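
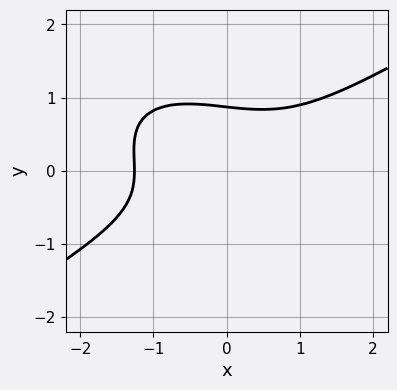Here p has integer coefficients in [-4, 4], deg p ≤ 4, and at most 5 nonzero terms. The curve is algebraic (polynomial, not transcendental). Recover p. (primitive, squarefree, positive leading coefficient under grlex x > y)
(a) Degree: a generic line meets the curve in up to 3 points, so deg p = 3.
(b) Matching integer coefficients to the picture gives p.

x^3 - x*y^2 - 3*y^3 + 2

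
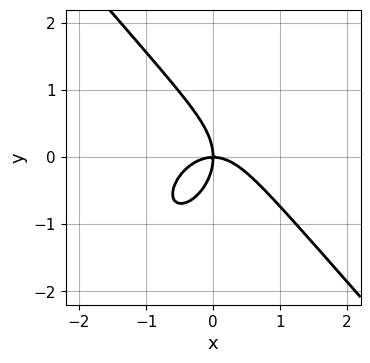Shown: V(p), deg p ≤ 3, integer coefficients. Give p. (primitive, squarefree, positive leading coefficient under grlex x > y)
First, the degree is 3 — no degree-2 curve has this shape.
Next, from the visible intercepts: it crosses the x-axis at the gridline x = 0; one y-axis crossing is at y = 0.
Finally, solving for integer coefficients yields p as stated.

3*x^3 + 2*y^3 + 3*x*y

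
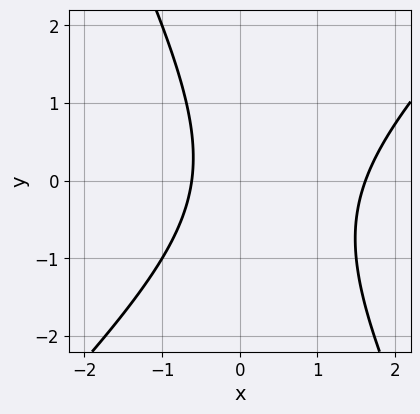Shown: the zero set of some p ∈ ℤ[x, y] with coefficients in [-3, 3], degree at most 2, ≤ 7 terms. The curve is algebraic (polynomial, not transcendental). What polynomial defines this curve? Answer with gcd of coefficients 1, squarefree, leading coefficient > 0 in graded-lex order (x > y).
2*x^2 - x*y - y^2 - 2*x - 2

First, degree: the shape is more complex than any degree-1 curve, so deg p = 2.
Then, checking where it meets the axes: the curve avoids every integer y-axis point in the box.
Finally, these observations pin down the coefficients.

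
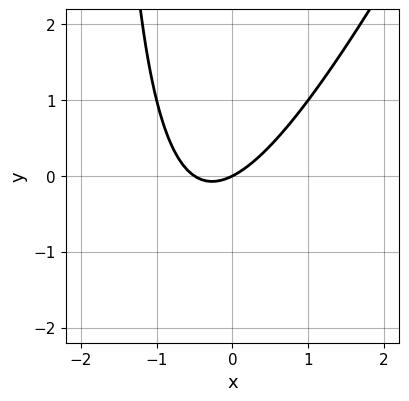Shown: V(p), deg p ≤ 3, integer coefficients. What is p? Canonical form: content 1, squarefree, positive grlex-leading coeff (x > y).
2*x^2 - x*y + x - 2*y

1. deg p = 2.
2. From the axis intercepts and sections: it crosses the y-axis at the gridline y = 0; it meets the x-axis at x = 0 (among the integer gridlines).
3. Together with the visible shape, these determine p as stated.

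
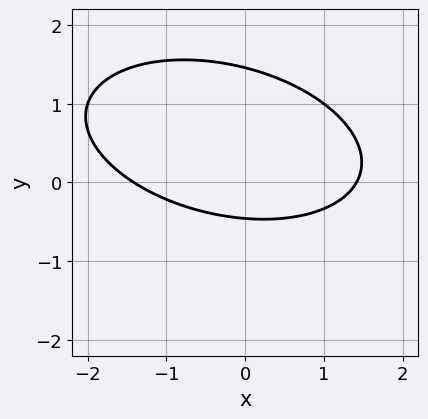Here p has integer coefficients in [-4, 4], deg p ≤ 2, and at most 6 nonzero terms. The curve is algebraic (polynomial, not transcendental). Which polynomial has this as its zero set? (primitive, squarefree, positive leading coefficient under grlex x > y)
(a) deg p = 2. No degree-1 curve has this shape.
(b) Putting this together gives p.

x^2 + x*y + 3*y^2 - 3*y - 2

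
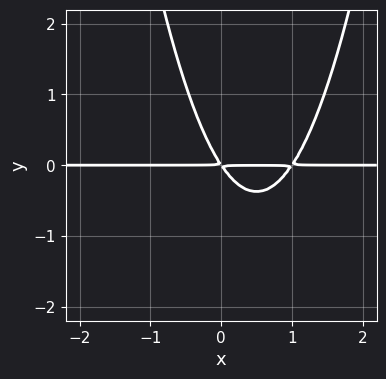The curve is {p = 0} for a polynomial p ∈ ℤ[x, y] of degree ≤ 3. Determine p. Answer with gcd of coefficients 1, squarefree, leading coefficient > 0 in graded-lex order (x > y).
3*x^2*y - 3*x*y - 2*y^2

deg p = 3.
Against the integer gridlines: the visible x-axis segment lies entirely on the curve.
The integer polynomial consistent with all of this is the stated p.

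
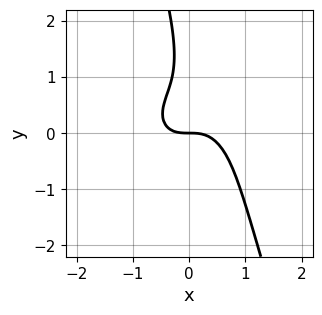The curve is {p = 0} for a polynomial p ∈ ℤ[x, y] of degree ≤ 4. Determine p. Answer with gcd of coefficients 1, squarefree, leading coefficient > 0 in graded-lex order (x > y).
3*x^3 + 3*x*y^2 + y^3 - 2*y^2 + 2*y

The degree is 3 — no degree-2 curve has this shape.
From the axis intercepts and sections: one y-axis crossing is at y = 0; it meets the x-axis at x = 0 (among the integer gridlines).
Together with the visible shape, these determine p as stated.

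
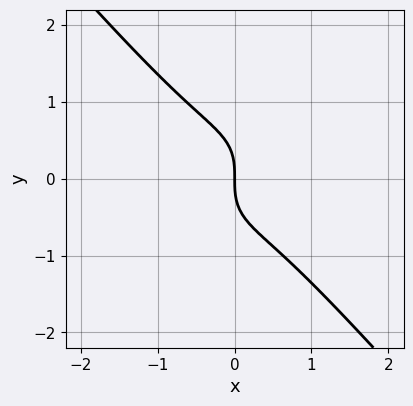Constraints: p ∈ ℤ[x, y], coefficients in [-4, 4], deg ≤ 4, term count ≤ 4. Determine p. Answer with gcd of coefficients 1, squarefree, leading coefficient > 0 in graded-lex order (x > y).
First, deg p = 3. No degree-2 curve has this shape.
Then, from the axis intercepts and sections: it crosses the y-axis at the gridline y = 0; one x-axis crossing is at x = 0.
Finally, together with the visible shape, these determine p as stated.

3*x^3 + 2*y^3 + 2*x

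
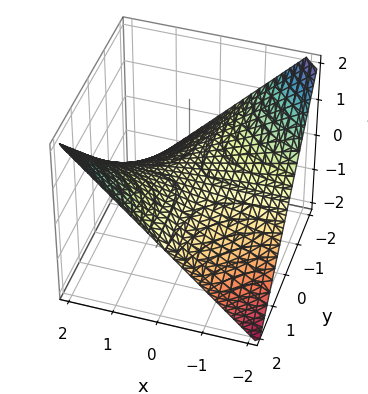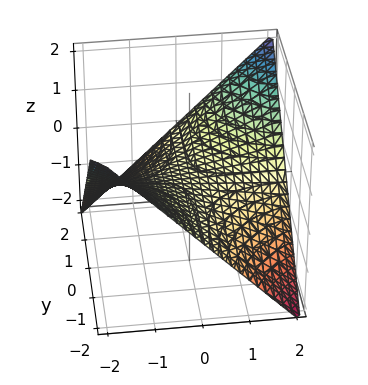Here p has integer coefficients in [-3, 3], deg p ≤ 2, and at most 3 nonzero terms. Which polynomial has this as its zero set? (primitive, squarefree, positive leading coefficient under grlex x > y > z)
First, the degree is 2 — a saddle surface; a quadric.
Next, against the integer gridlines: the visible x-axis segment lies entirely on the surface; it meets the z-axis at z = 0 (among the integer gridlines); every point of the y-axis in the box is on the surface.
Finally, together with the visible shape, these determine p as stated.

x*y - 2*z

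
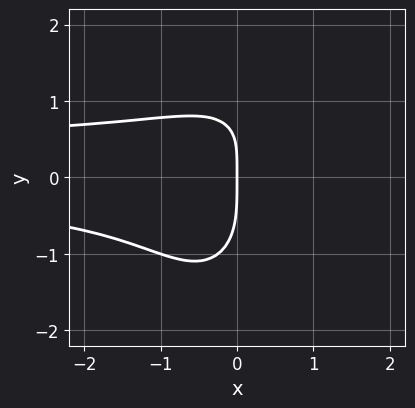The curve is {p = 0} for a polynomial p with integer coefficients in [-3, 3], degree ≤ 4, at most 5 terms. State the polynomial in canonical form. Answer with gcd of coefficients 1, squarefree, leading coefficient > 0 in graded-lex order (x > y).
Degree: no degree-3 curve has this shape, so deg p = 4.
From the axis intercepts and sections: it meets the x-axis at x = 0 (among the integer gridlines); one y-axis crossing is at y = 0.
Assembling these constraints gives the stated polynomial.

3*x^2*y^2 + y^4 - x^2*y - 2*x*y + 3*x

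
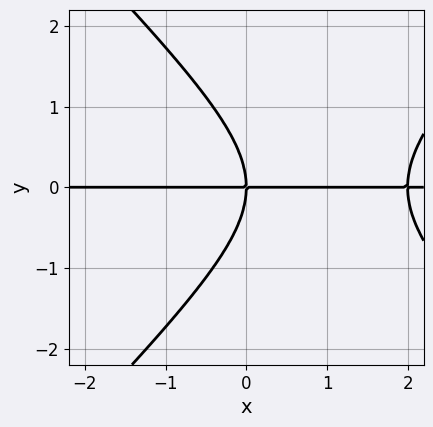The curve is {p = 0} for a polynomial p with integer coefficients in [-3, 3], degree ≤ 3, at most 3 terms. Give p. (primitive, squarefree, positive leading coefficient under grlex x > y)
x^2*y - y^3 - 2*x*y

(a) Degree: the shape is more complex than any degree-2 curve, so deg p = 3.
(b) Reading off the gridlines: it crosses the y-axis at the gridline y = 0; every point of the x-axis in the box is on the curve.
(c) Together with the visible shape, these determine p as stated.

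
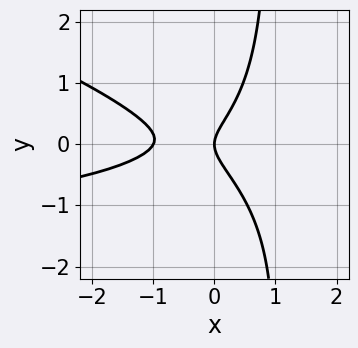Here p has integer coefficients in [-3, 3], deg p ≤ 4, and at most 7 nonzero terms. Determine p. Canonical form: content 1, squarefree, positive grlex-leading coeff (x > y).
1. Degree: a generic line meets the curve in up to 3 points, so deg p = 3.
2. Observable constraints: among the integer gridlines, it crosses the x-axis at x ∈ {-1, 0}; it crosses the y-axis at the gridline y = 0.
3. These observations pin down the coefficients.

x^2*y + 3*x*y^2 + 2*x^2 - 3*y^2 + 2*x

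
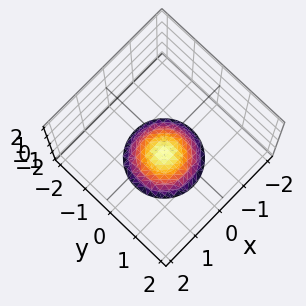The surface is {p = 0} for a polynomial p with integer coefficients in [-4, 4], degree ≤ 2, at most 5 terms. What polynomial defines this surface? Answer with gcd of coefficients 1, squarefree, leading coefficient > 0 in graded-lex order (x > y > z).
x^2 + y^2 + 2*z + 3

First, degree: a generic line meets the surface in up to 2 points, so deg p = 2.
Then, symmetries: rotational symmetry about the z-axis ⇒ p depends on x, y only through x² + y².
Then, observable constraints: a circular section at z = -2 has radius exactly 1; no x-intercept at any integer in the box; it misses every integer gridline on the y-axis.
Finally, assembling these constraints gives the stated polynomial.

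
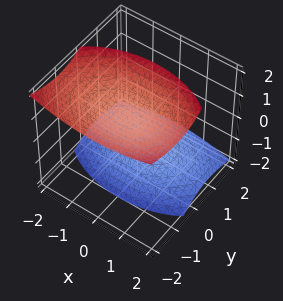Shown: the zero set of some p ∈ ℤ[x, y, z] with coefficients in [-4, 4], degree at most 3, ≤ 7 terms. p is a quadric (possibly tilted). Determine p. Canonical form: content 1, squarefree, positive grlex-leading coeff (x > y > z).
(a) I count 2 distinct pieces.
(b) Degree: no degree-1 surface has this shape, so deg p = 2.
(c) Checking where it meets the axes: the surface avoids every integer y-axis point in the box; it misses every integer gridline on the x-axis.
(d) The integer polynomial consistent with all of this is the stated p.

x^2 + 2*y^2 + 2*y*z - 2*z^2 + 3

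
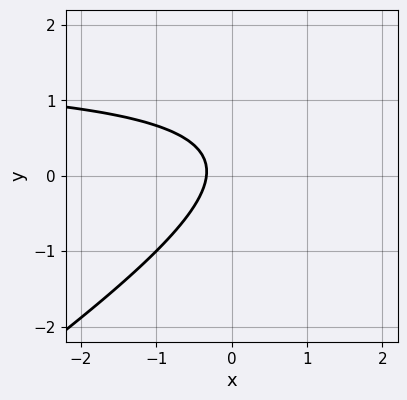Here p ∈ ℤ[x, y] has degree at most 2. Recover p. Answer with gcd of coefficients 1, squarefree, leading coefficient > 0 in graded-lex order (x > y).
1. deg p = 2. A generic line meets the curve in up to 2 points.
2. Against the integer gridlines: it misses every integer gridline on the y-axis.
3. Together with the visible shape, these determine p as stated.

2*x*y - 3*y^2 - 3*x + y - 1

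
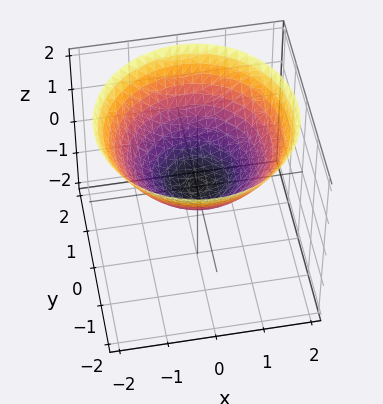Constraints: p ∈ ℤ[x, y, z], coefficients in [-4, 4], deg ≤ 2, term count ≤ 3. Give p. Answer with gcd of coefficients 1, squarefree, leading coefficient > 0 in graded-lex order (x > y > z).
x^2 + y^2 - 2*z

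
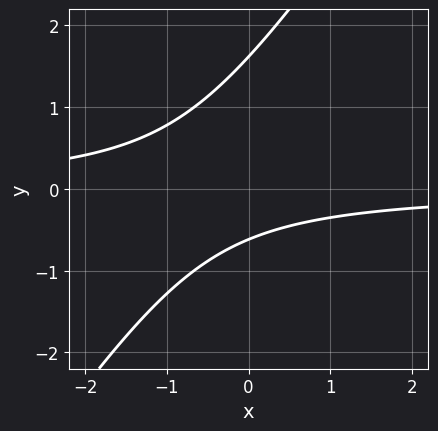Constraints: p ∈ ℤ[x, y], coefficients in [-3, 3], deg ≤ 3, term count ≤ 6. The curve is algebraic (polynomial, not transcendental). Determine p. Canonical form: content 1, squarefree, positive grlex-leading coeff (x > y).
3*x*y - 2*y^2 + 2*y + 2

1. deg p = 2. A generic line meets the curve in up to 2 points.
2. Observable constraints: no x-intercept at any integer in the box.
3. Matching integer coefficients to the picture gives p.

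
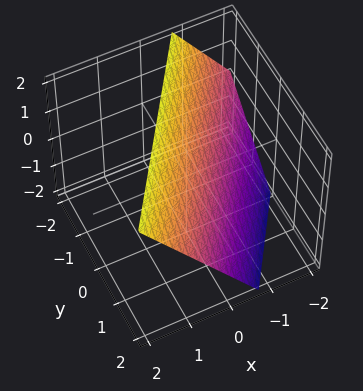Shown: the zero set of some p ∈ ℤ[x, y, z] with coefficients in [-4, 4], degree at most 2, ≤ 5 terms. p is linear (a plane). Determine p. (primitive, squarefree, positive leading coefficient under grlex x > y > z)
3*x - 2*y - 2*z + 2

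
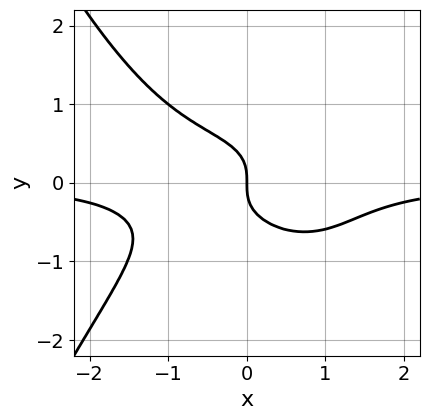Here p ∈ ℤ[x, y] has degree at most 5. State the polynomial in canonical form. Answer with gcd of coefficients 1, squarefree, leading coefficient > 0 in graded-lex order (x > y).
x^3*y + 2*y^3 + x

1. The degree is 4 — a generic line meets the curve in up to 4 points.
2. Checking where it meets the axes: one y-axis crossing is at y = 0; it meets the x-axis at x = 0 (among the integer gridlines).
3. These observations pin down the coefficients.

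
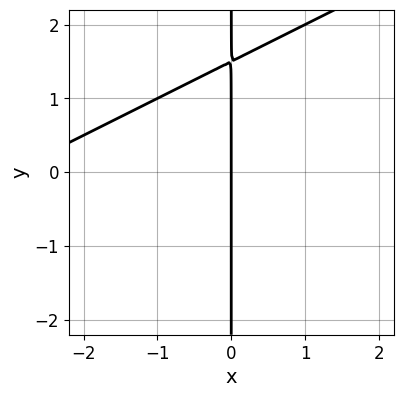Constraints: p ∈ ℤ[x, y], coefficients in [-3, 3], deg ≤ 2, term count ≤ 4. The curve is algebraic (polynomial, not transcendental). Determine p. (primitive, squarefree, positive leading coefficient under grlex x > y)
1. deg p = 2. The shape is more complex than any degree-1 curve.
2. Against the integer gridlines: it crosses the x-axis at the gridline x = 0; every point of the y-axis in the box is on the curve.
3. Together with the visible shape, these determine p as stated.

x^2 - 2*x*y + 3*x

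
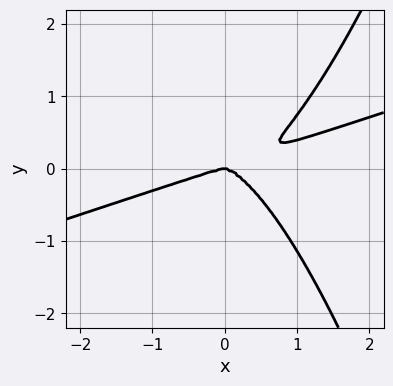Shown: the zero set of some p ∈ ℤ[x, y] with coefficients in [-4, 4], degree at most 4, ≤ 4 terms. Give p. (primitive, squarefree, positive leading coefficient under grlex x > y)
x^4 - 3*x^3*y + 3*y^3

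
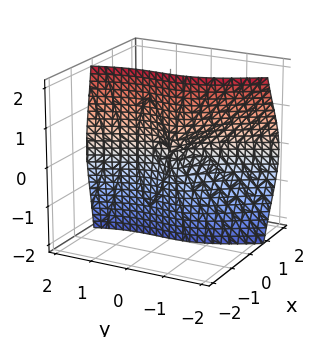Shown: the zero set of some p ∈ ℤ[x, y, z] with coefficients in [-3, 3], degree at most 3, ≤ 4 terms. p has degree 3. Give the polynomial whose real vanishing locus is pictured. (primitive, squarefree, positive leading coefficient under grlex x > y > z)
2*x*y^2 + 2*x*z^2 + y^3 - y^2

First, deg p = 3.
Next, against the integer gridlines: it meets the y-axis at y = 1 (among the integer gridlines); every point of the x-axis in the box is on the surface; every point of the z-axis in the box is on the surface.
Finally, these observations pin down the coefficients.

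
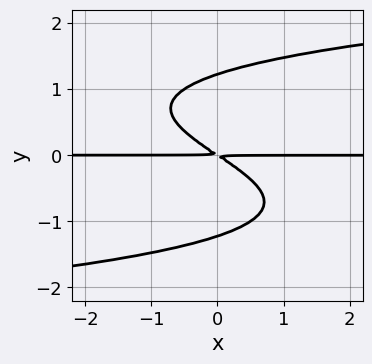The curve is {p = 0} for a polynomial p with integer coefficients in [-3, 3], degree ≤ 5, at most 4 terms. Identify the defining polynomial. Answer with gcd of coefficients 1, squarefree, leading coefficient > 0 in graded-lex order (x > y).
First, degree: a generic line meets the curve in up to 4 points, so deg p = 4.
Then, against the integer gridlines: every point of the x-axis in the box is on the curve.
Finally, solving for integer coefficients yields p as stated.

2*y^4 - 2*x*y - 3*y^2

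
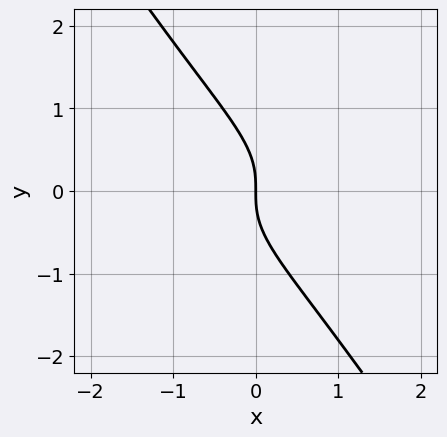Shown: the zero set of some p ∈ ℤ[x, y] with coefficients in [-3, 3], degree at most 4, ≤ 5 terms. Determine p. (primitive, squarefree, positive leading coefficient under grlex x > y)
deg p = 3.
From the visible intercepts: one y-axis crossing is at y = 0; it meets the x-axis at x = 0 (among the integer gridlines).
Fitting integer coefficients to these (and the overall shape) gives p.

3*x*y^2 + 2*y^3 + 2*x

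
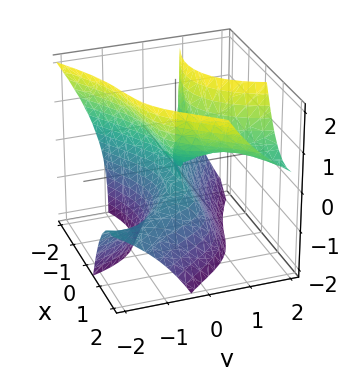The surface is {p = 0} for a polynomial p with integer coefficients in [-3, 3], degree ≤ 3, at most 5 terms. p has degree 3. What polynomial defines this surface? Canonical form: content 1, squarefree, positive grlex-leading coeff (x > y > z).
(a) deg p = 3.
(b) Observable constraints: it crosses the z-axis at the gridline z = 0; one x-axis crossing is at x = 0.
(c) Assembling these constraints gives the stated polynomial.

x^3 - 2*x*y^2 - 2*x*y*z + 3*y^2 - z^2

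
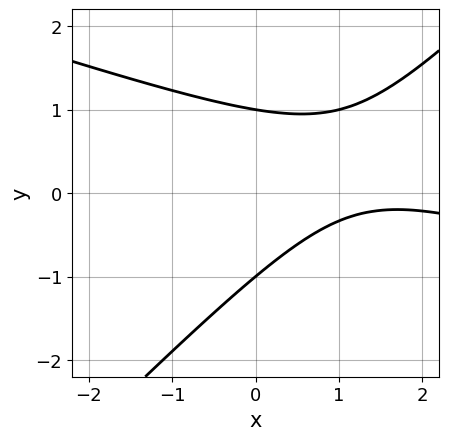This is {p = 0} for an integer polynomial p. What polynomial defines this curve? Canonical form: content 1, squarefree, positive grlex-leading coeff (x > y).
x^2 + 2*x*y - 3*y^2 - 3*x + 3

1. The degree is 2 — a generic line meets the curve in up to 2 points.
2. Against the integer gridlines: among the integer gridlines, it crosses the y-axis at y ∈ {-1, 1}; no x-intercept at any integer in the box.
3. Together with the visible shape, these determine p as stated.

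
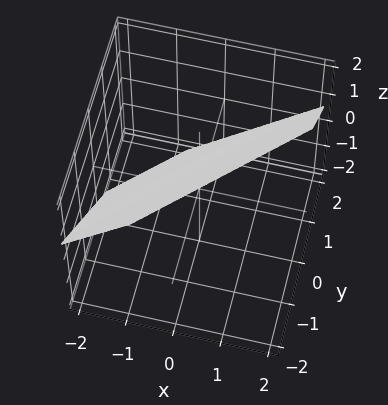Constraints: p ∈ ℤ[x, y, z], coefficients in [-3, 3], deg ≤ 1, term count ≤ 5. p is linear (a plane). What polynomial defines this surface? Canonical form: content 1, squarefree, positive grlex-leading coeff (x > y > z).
First, the degree is 1 — the surface is flat (a plane).
Finally, matching integer coefficients to the picture gives p.

3*x - 3*y - 3*z + 2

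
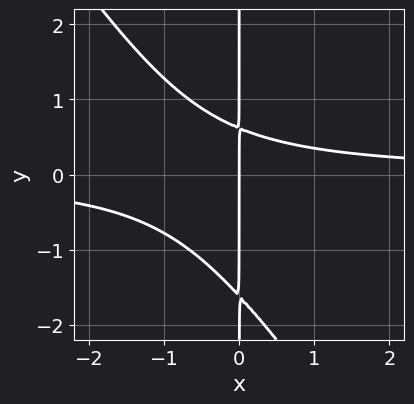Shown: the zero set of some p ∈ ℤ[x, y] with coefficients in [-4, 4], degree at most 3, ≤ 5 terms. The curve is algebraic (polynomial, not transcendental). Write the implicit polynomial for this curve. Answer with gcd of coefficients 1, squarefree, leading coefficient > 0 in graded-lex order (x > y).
3*x^2*y + 2*x*y^2 + 2*x*y - 2*x

First, degree: no degree-2 curve has this shape, so deg p = 3.
Next, checking where it meets the axes: every point of the y-axis in the box is on the curve; it meets the x-axis at x = 0 (among the integer gridlines).
Finally, putting this together gives p.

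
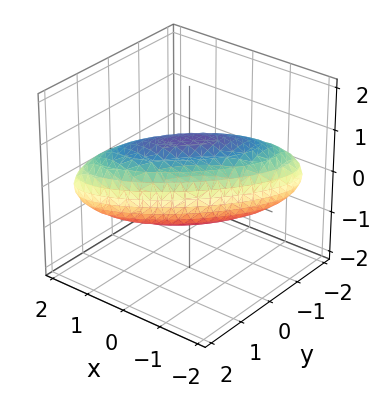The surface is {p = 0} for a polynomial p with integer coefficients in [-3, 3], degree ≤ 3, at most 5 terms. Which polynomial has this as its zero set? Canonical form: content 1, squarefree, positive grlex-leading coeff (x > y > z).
2*x^2 - 3*x*y + 2*y^2 + 3*z^2 - 3

First, degree: a generic line meets the surface in up to 2 points, so deg p = 2.
Then, observable constraints: the z-axis gridline crossings are at z ∈ {-1, 1}.
Finally, assembling these constraints gives the stated polynomial.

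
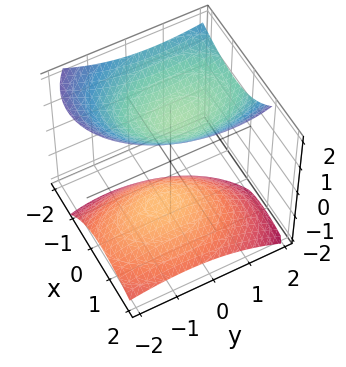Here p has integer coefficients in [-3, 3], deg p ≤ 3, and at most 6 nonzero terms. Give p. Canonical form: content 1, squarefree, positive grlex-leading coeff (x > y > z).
There are 2 components.
deg p = 2.
From the visible intercepts: the surface avoids every integer x-axis point in the box; the z-axis gridline crossings are at z ∈ {-1, 1}.
Together with the visible shape, these determine p as stated.

2*x^2 + 2*x*z + y^2 - y*z - 2*z^2 + 2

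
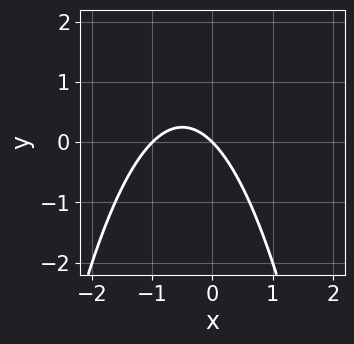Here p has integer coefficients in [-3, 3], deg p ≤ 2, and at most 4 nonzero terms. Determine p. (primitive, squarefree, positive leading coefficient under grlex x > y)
x^2 + x + y

(a) Degree: the shape is more complex than any degree-1 curve, so deg p = 2.
(b) From the axis intercepts and sections: the x-axis gridline crossings are at x ∈ {-1, 0}; one y-axis crossing is at y = 0.
(c) Fitting integer coefficients to these (and the overall shape) gives p.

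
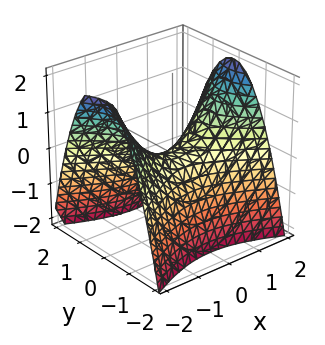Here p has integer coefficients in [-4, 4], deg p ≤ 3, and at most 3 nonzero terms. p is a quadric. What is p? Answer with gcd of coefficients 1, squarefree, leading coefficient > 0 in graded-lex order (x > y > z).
Degree: a hyperbolic paraboloid; a quadric, so deg p = 2.
Symmetries: mirror symmetry x ↦ −x ⇒ only even powers of x; mirror symmetry y ↦ −y ⇒ only even powers of y.
Observable constraints: it meets the y-axis at y = 0 (among the integer gridlines); one z-axis crossing is at z = 0; it crosses the x-axis at the gridline x = 0.
Putting this together gives p.

x^2 - 2*y^2 - 2*z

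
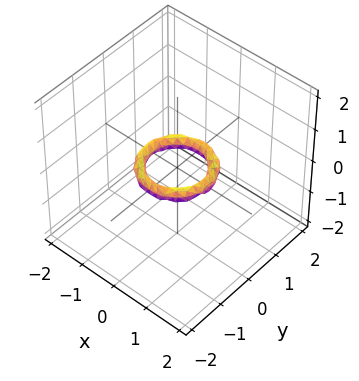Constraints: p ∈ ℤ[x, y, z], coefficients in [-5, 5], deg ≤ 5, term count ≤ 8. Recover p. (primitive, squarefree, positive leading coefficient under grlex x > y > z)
First, deg p = 4. The shape is more complex than any degree-3 surface.
Next, symmetries: every cross-section ⟂ z is a circle, so x, y appear only via x² + y².
Then, checking where it meets the axes: the y-axis gridline crossings are at y ∈ {-1, 1}; it misses every integer gridline on the z-axis; a circular section at z = 0 has radius between 0 and 1.
Finally, the integer polynomial consistent with all of this is the stated p. Check: (1, 0, 0) on the x-axis lies on the surface, and p(1, 0, 0) = 0. ✓

2*x^4 + 4*x^2*y^2 + 2*y^4 - 3*x^2 - 3*y^2 + 3*z^2 + 1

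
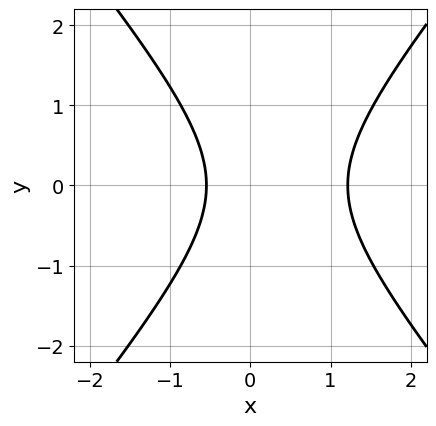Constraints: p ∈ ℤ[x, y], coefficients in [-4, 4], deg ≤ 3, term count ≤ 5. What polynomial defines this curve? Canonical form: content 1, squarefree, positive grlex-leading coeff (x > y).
3*x^2 - 2*y^2 - 2*x - 2

1. The degree is 2 — the shape is more complex than any degree-1 curve.
2. Symmetries: it's symmetric under y → −y, forcing even powers of y.
3. Reading off the gridlines: no y-intercept at any integer in the box.
4. Assembling these constraints gives the stated polynomial.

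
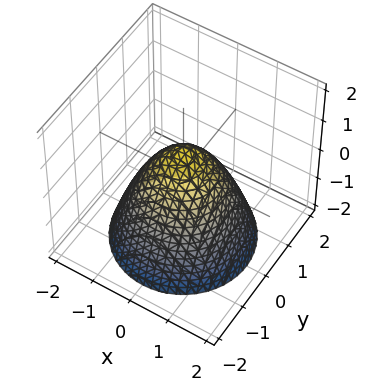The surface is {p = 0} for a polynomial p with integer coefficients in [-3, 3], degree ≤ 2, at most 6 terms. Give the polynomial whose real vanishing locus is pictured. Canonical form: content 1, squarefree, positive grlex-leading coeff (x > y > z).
3*x^2 + 3*y^2 + 3*z - 2

(a) Degree: a generic line meets the surface in up to 2 points, so deg p = 2.
(b) Symmetries: rotational symmetry about the z-axis ⇒ p depends on x, y only through x² + y².
(c) Against the integer gridlines: a circular section at z = -1 has radius between 1 and 2.
(d) The integer polynomial consistent with all of this is the stated p.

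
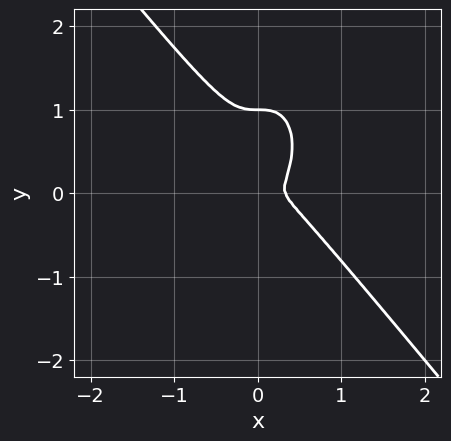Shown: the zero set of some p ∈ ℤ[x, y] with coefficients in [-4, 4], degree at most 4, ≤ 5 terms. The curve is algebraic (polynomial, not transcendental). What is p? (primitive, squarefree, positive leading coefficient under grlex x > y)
deg p = 3.
From the axis intercepts and sections: it crosses the y-axis at the gridline y = 1.
Assembling these constraints gives the stated polynomial.

3*x^3 + x^2*y + y^3 - x^2 - y^2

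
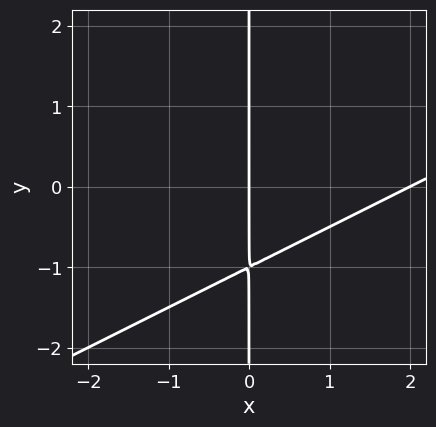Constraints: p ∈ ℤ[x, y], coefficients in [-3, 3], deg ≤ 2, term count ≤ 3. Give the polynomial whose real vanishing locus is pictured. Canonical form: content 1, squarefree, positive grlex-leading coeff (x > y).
x^2 - 2*x*y - 2*x

1. The degree is 2 — a generic line meets the curve in up to 2 points.
2. From the visible intercepts: every point of the y-axis in the box is on the curve; the x-axis gridline crossings are at x ∈ {0, 2}.
3. Solving for integer coefficients yields p as stated.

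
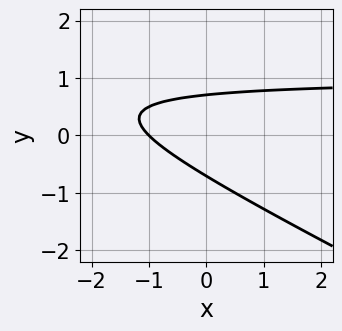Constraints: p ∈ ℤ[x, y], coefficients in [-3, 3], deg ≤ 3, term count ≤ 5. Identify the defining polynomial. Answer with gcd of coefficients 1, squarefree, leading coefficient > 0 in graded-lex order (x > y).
x*y + 2*y^2 - x - 1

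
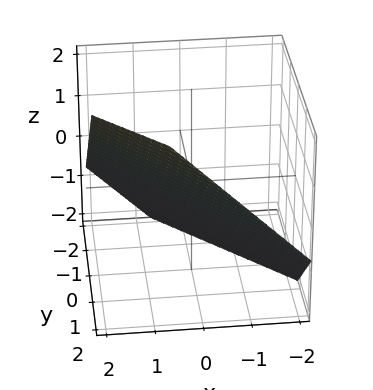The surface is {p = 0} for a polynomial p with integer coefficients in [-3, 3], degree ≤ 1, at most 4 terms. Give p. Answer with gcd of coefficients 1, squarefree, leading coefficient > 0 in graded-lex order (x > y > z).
Degree: the surface is flat (a plane), so deg p = 1.
Solving for integer coefficients yields p as stated.

3*x + 3*y - 3*z - 2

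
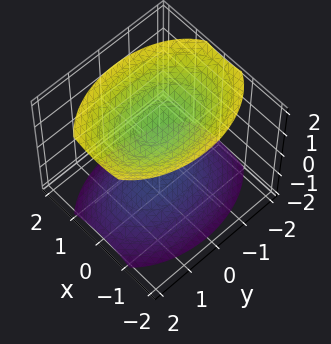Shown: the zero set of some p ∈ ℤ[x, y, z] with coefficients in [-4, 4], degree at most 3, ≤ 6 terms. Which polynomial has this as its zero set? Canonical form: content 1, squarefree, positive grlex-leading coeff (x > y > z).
There are 2 components.
The degree is 2 — two separate bowl-shaped sheets opening away from each other; a quadric.
Symmetries: the y ↦ −y reflection is a symmetry, so y appears only in even powers; it's symmetric under x → −x, forcing even powers of x; mirror symmetry z ↦ −z ⇒ only even powers of z.
Reading off the gridlines: the surface avoids every integer y-axis point in the box; no x-intercept at any integer in the box.
Solving for integer coefficients yields p as stated.

2*x^2 + y^2 - 2*z^2 + 3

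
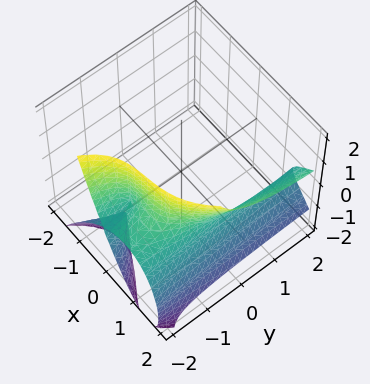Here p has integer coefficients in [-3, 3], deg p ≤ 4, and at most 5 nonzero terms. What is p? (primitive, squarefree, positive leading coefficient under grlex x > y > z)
2*x^3 - x*y*z - 2*y*z^2 - 3*x^2 - 3*z^2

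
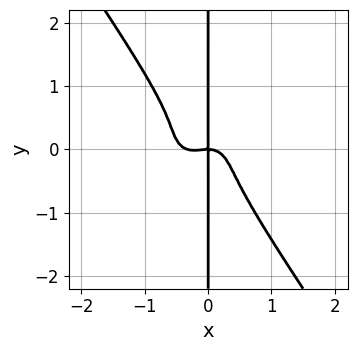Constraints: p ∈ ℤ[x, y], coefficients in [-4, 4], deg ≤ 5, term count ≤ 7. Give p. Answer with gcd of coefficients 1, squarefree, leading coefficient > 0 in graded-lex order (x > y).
3*x^4 + 3*x^2*y^2 + 3*x*y^3 + x^3 + x*y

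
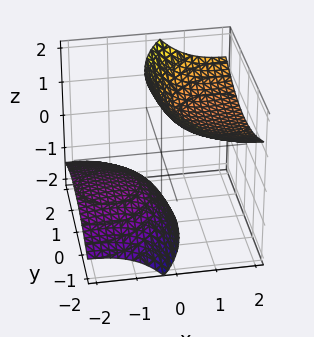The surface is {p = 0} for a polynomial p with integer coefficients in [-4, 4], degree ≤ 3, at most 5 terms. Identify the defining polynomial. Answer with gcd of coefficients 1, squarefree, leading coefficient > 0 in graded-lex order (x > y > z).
x^2 - 3*x*z + y^2 - z^2 + 2

I count 2 distinct pieces. They look like related sheets of one shape, so recover p as a whole.
Degree: the shape is more complex than any degree-1 surface, so deg p = 2.
From the axis intercepts and sections: the surface avoids every integer x-axis point in the box; no y-intercept at any integer in the box.
Fitting integer coefficients to these (and the overall shape) gives p.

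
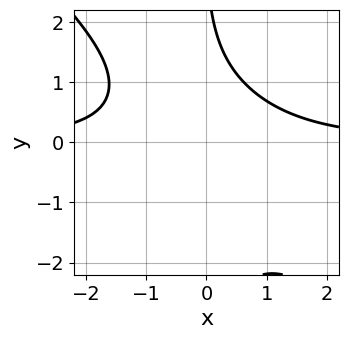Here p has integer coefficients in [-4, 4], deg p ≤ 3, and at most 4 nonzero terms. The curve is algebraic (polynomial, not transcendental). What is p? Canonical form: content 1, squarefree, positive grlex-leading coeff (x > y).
(a) The degree is 3 — a generic line meets the curve in up to 3 points.
(b) Observable constraints: it misses every integer gridline on the x-axis; the curve avoids every integer y-axis point in the box.
(c) Assembling these constraints gives the stated polynomial.

2*x^2*y + 2*x*y^2 + y - 3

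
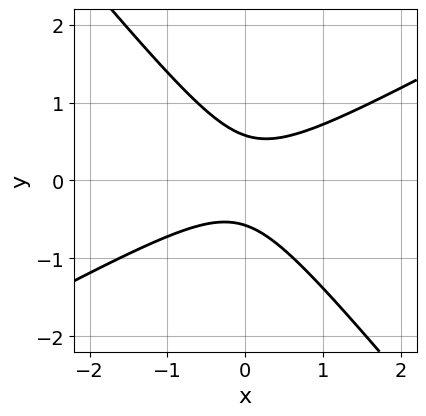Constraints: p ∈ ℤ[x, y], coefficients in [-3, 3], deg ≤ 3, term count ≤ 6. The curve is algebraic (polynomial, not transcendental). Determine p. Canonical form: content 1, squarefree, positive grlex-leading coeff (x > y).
First, the degree is 2 — a generic line meets the curve in up to 2 points.
Next, checking where it meets the axes: no x-intercept at any integer in the box.
Finally, the integer polynomial consistent with all of this is the stated p.

2*x^2 - 2*x*y - 3*y^2 + 1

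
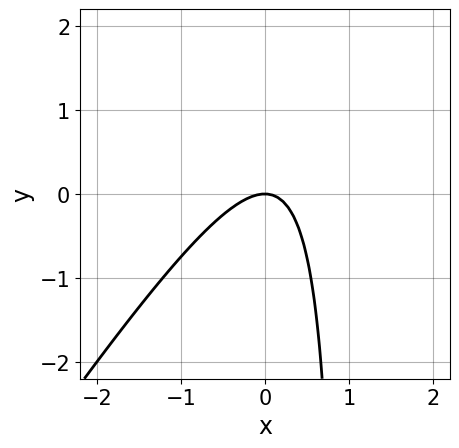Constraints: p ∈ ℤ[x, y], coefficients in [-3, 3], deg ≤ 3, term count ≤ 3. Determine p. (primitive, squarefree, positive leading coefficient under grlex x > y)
(a) The degree is 2 — a generic line meets the curve in up to 2 points.
(b) Observable constraints: one x-axis crossing is at x = 0; it meets the y-axis at y = 0 (among the integer gridlines).
(c) Together with the visible shape, these determine p as stated.

3*x^2 - 2*x*y + 2*y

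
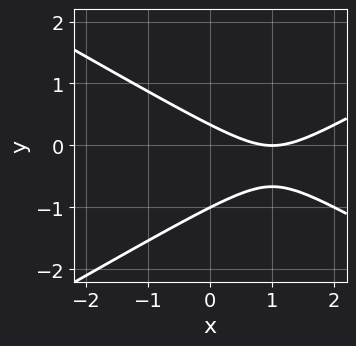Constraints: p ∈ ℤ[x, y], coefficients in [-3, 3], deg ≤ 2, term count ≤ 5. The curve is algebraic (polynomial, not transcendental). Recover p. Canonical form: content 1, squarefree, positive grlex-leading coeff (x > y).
(a) The degree is 2 — the shape is more complex than any degree-1 curve.
(b) From the visible intercepts: one y-axis crossing is at y = -1; one x-axis crossing is at x = 1.
(c) Matching integer coefficients to the picture gives p.

x^2 - 3*y^2 - 2*x - 2*y + 1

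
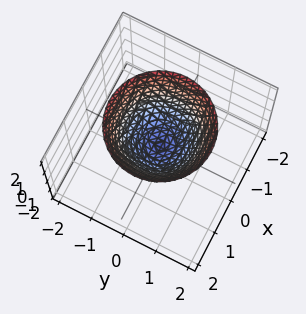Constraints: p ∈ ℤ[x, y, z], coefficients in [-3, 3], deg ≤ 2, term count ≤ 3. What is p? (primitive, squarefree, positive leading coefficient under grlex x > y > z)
The degree is 2 — a paraboloid; a quadric.
Symmetries: the surface is invariant under rotation about z: p = q(x² + y², z).
From the axis intercepts and sections: it crosses the y-axis at the gridline y = 0; it crosses the x-axis at the gridline x = 0.
Matching integer coefficients to the picture gives p.

x^2 + y^2 - z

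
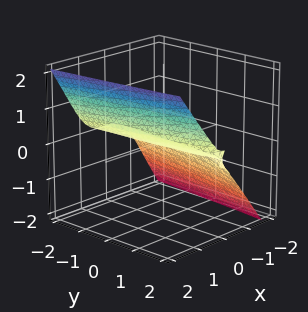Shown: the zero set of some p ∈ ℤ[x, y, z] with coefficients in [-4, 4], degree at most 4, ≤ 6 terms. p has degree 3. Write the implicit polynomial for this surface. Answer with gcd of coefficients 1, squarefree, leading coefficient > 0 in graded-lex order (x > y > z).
Degree: a generic line meets the surface in up to 3 points, so deg p = 3.
Against the integer gridlines: the visible y-axis segment lies entirely on the surface; it meets the z-axis at z = 0 (among the integer gridlines); it crosses the x-axis at the gridline x = 0.
Putting this together gives p.

2*x^3 - z^3 + y*z - 2*z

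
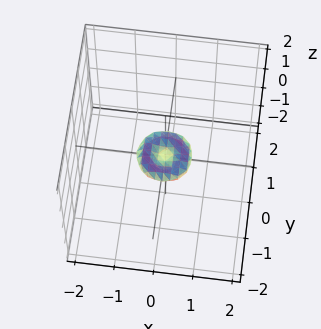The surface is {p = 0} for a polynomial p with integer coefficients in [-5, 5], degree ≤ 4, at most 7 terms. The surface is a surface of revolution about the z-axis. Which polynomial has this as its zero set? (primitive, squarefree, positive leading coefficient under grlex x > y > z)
2*x^4 + 4*x^2*y^2 + 2*y^4 - x^2 - y^2 + 3*z^2

First, the degree is 4 — the shape is more complex than any degree-3 surface.
Next, by symmetry, the z-axis is an axis of rotation, so x and y enter only as x² + y².
Next, checking where it meets the axes: a circular section at z = 0 has radius between 0 and 1; it crosses the y-axis at the gridline y = 0.
Finally, these observations pin down the coefficients.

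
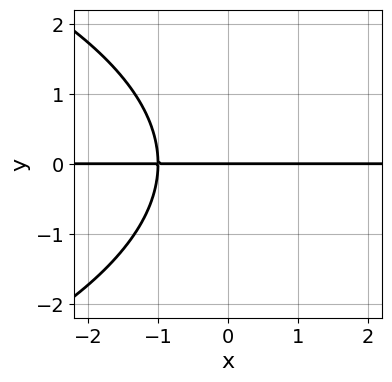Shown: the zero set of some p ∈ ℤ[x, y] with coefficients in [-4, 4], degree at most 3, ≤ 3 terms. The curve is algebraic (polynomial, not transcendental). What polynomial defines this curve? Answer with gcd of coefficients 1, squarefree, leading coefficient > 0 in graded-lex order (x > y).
y^3 + 3*x*y + 3*y

1. Degree: no degree-2 curve has this shape, so deg p = 3.
2. Reading off the gridlines: it crosses the y-axis at the gridline y = 0; the visible x-axis segment lies entirely on the curve.
3. Together with the visible shape, these determine p as stated.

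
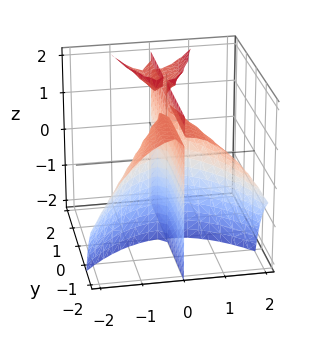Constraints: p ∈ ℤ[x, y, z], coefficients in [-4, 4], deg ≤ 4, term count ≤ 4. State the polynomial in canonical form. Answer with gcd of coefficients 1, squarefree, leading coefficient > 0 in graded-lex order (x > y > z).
(a) The picture has 3 separate pieces.
(b) Degree: a generic line meets the surface in up to 3 points, so deg p = 3.
(c) From the visible intercepts: the visible y-axis segment lies entirely on the surface; one x-axis crossing is at x = 0; every point of the z-axis in the box is on the surface.
(d) Solving for integer coefficients yields p as stated.

2*x^3 - 2*x*y*z + 3*x*y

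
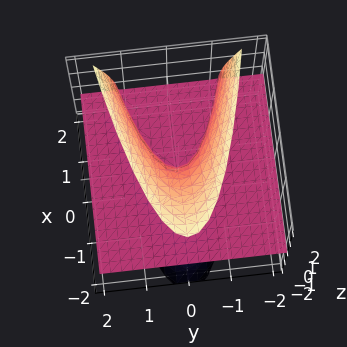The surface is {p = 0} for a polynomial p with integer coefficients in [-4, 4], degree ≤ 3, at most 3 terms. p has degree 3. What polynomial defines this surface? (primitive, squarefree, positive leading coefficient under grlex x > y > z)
First, there are 2 components. Treating them together as one polynomial.
Then, degree: a generic line meets the surface in up to 3 points, so deg p = 3.
Then, against the integer gridlines: one z-axis crossing is at z = 0; the visible y-axis segment lies entirely on the surface; the visible x-axis segment lies entirely on the surface.
Finally, solving for integer coefficients yields p as stated.

3*y^2*z - z^3 - 2*x*z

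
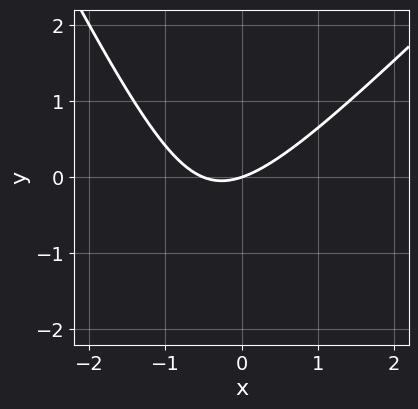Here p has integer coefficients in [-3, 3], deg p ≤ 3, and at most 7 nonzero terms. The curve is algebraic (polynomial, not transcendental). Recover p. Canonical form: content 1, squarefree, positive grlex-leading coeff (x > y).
2*x^2 - x*y - y^2 + x - 3*y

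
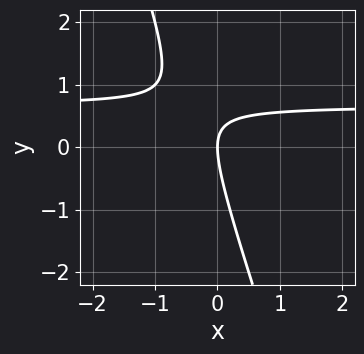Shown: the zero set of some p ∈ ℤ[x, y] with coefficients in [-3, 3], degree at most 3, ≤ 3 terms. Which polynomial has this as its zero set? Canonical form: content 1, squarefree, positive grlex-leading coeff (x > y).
The degree is 2 — the shape is more complex than any degree-1 curve.
From the axis intercepts and sections: it crosses the y-axis at the gridline y = 0; it meets the x-axis at x = 0 (among the integer gridlines).
Fitting integer coefficients to these (and the overall shape) gives p.

3*x*y + y^2 - 2*x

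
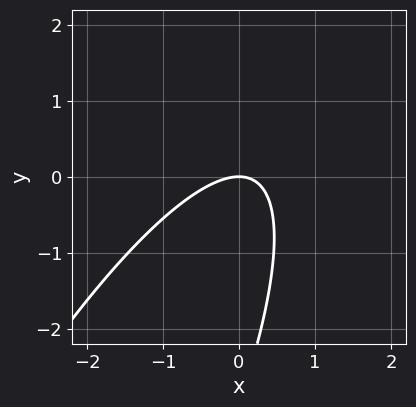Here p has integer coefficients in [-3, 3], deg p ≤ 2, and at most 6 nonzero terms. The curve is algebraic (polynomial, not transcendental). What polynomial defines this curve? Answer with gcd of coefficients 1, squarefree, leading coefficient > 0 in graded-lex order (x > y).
First, deg p = 2. No degree-1 curve has this shape.
Then, checking where it meets the axes: it crosses the x-axis at the gridline x = 0; it crosses the y-axis at the gridline y = 0.
Finally, fitting integer coefficients to these (and the overall shape) gives p.

3*x^2 - 3*x*y + y^2 + 3*y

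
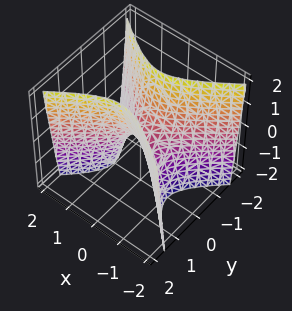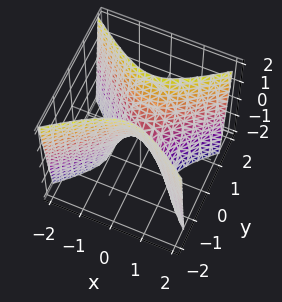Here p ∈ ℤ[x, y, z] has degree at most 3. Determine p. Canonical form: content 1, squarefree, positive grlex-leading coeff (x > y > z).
2*x^2 - 3*y^2 + z

First, degree: a hyperbolic paraboloid; a quadric, so deg p = 2.
Next, symmetries: mirror symmetry y ↦ −y ⇒ only even powers of y; mirror symmetry x ↦ −x ⇒ only even powers of x.
Then, checking where it meets the axes: one x-axis crossing is at x = 0; one y-axis crossing is at y = 0; it crosses the z-axis at the gridline z = 0.
Finally, matching integer coefficients to the picture gives p.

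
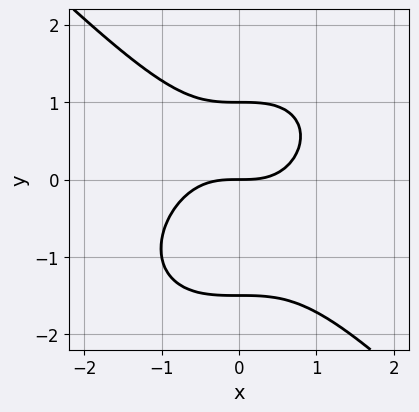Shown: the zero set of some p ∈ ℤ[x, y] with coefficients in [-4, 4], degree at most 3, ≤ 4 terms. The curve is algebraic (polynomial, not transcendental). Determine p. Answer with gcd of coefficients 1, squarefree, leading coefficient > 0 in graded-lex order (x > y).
First, deg p = 3. The shape is more complex than any degree-2 curve.
Then, reading off the gridlines: one x-axis crossing is at x = 0; the y-axis gridline crossings are at y ∈ {0, 1}.
Finally, the integer polynomial consistent with all of this is the stated p.

2*x^3 + 2*y^3 + y^2 - 3*y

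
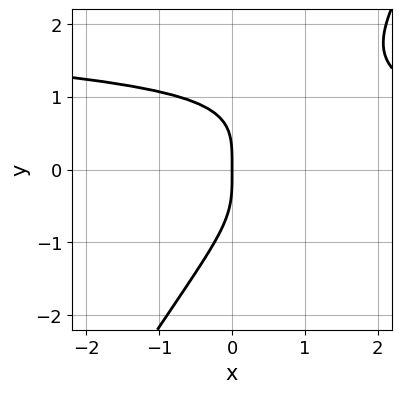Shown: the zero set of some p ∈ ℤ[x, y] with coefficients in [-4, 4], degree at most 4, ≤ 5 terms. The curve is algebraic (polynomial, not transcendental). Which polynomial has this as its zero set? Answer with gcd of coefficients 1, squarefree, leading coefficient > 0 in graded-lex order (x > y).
(a) Degree: a generic line meets the curve in up to 4 points, so deg p = 4.
(b) Against the integer gridlines: it crosses the y-axis at the gridline y = 0; it crosses the x-axis at the gridline x = 0.
(c) Fitting integer coefficients to these (and the overall shape) gives p.

3*x*y^3 - 2*y^4 - 2*x*y^2 + x^2 - 3*x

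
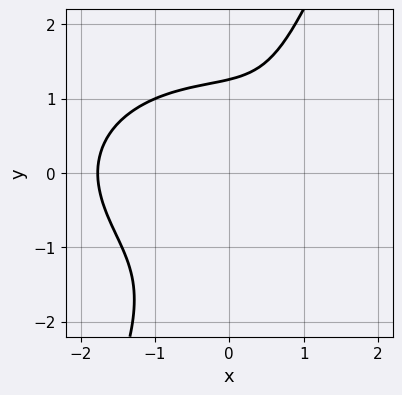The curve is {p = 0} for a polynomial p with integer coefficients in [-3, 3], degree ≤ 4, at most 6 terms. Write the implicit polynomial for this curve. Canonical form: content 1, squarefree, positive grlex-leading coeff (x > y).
(a) The degree is 3 — no degree-2 curve has this shape.
(b) Solving for integer coefficients yields p as stated.

x^3 + 2*x*y^2 - y^3 - 2*x + 2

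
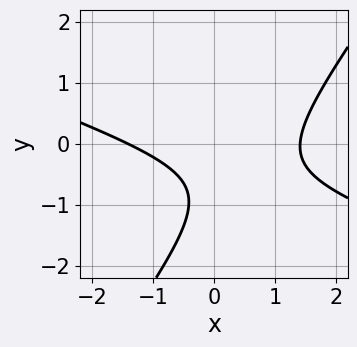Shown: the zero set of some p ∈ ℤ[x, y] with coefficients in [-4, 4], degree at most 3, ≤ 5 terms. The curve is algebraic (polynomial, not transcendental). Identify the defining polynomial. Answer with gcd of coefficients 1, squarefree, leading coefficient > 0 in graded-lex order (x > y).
x^2 + 2*x*y - 2*y^2 - 3*y - 2

1. Degree: no degree-1 curve has this shape, so deg p = 2.
2. Reading off the gridlines: no y-intercept at any integer in the box.
3. Together with the visible shape, these determine p as stated.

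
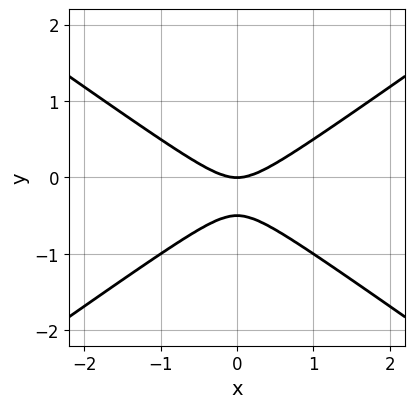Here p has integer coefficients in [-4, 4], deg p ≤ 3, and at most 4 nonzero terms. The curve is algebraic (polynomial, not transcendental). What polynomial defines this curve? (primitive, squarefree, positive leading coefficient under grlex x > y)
x^2 - 2*y^2 - y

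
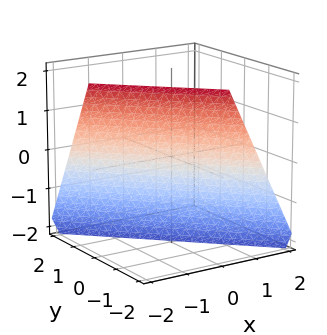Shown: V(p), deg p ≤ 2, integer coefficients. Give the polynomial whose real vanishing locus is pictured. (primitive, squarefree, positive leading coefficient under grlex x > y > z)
2*x + 2*y + z + 2

1. Degree: every cross-section is a straight line — this is a plane, so deg p = 1.
2. Reading off the gridlines: it meets the y-axis at y = -1 (among the integer gridlines); one x-axis crossing is at x = -1; it meets the z-axis at z = -2 (among the integer gridlines).
3. Assembling these constraints gives the stated polynomial.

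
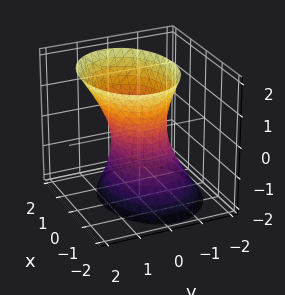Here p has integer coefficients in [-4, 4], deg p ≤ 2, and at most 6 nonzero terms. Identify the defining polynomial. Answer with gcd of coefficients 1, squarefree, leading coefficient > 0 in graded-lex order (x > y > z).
(a) Degree: a generic line meets the surface in up to 2 points, so deg p = 2.
(b) Observable constraints: it misses every integer gridline on the z-axis; among the integer gridlines, it crosses the x-axis at x ∈ {-1, 1}.
(c) The integer polynomial consistent with all of this is the stated p.

2*x^2 + 3*y^2 - y*z - z^2 - 2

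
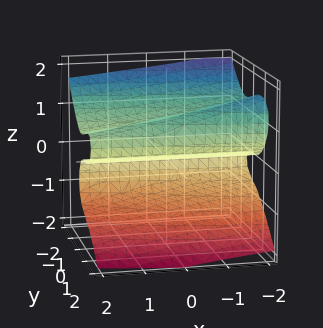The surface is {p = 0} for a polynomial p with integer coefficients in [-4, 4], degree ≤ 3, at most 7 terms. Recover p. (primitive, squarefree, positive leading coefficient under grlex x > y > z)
Degree: the shape is more complex than any degree-2 surface, so deg p = 3.
Against the integer gridlines: among the integer gridlines, it crosses the z-axis at z ∈ {-1, 0, 1}; the visible x-axis segment lies entirely on the surface; it meets the y-axis at y = 0 (among the integer gridlines).
Solving for integer coefficients yields p as stated.

x*z^2 + 2*y^3 + 3*z^3 - 2*y*z - 3*z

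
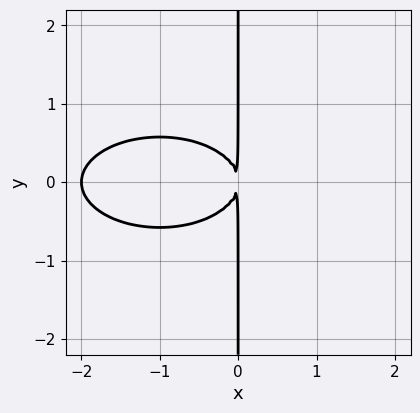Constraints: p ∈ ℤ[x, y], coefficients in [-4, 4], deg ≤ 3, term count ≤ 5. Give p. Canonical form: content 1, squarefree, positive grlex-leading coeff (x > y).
x^3 + 3*x*y^2 + 2*x^2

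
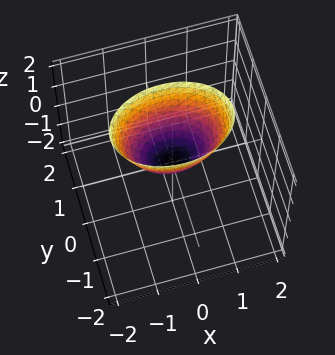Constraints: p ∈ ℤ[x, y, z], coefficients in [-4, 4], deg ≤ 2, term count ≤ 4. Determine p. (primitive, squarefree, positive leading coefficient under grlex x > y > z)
x^2 + 2*y^2 - z

First, deg p = 2.
Then, symmetries: the y ↦ −y reflection is a symmetry, so y appears only in even powers; the x ↦ −x reflection is a symmetry, so x appears only in even powers.
Next, from the axis intercepts and sections: it crosses the y-axis at the gridline y = 0; one z-axis crossing is at z = 0.
Finally, the integer polynomial consistent with all of this is the stated p.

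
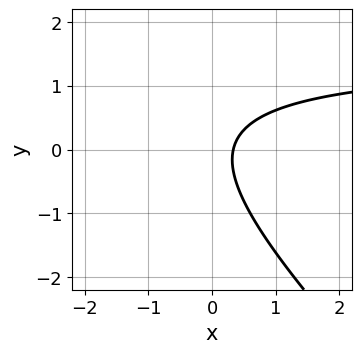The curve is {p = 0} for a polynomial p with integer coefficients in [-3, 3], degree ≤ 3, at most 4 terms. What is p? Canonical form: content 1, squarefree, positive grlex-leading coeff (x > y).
2*x*y + 2*y^2 - 3*x + 1

(a) deg p = 2.
(b) Checking where it meets the axes: the curve avoids every integer y-axis point in the box.
(c) Matching integer coefficients to the picture gives p.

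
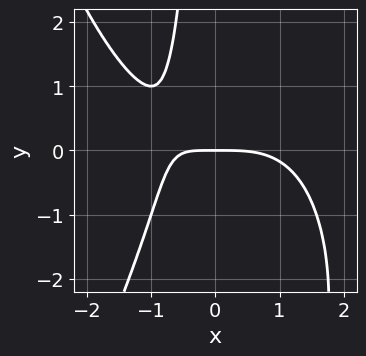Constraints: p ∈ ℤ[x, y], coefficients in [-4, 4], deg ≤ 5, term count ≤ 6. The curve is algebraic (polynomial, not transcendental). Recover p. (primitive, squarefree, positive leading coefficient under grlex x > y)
x^4 + x*y^2 + 3*x*y + 3*y

1. The degree is 4 — a generic line meets the curve in up to 4 points.
2. Observable constraints: it meets the x-axis at x = 0 (among the integer gridlines); one y-axis crossing is at y = 0.
3. Assembling these constraints gives the stated polynomial.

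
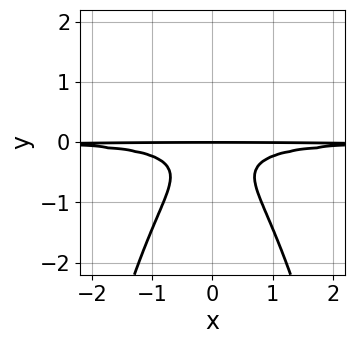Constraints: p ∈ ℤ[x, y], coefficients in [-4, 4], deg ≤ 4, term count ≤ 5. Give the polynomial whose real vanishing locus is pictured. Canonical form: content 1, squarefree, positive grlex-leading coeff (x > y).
(a) Degree: the shape is more complex than any degree-3 curve, so deg p = 4.
(b) Symmetries: mirror symmetry x ↦ −x ⇒ only even powers of x.
(c) Reading off the gridlines: it meets the y-axis at y = 0 (among the integer gridlines); the visible x-axis segment lies entirely on the curve.
(d) Solving for integer coefficients yields p as stated.

3*x^2*y^2 + 3*y^3 + 2*y^2 + y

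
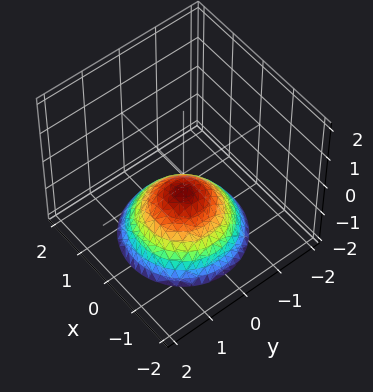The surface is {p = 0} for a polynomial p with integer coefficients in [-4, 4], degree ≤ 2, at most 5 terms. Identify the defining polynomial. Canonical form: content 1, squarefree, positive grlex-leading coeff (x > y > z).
1. deg p = 2. A generic line meets the surface in up to 2 points.
2. Symmetries: every cross-section ⟂ z is a circle, so x, y appear only via x² + y².
3. Against the integer gridlines: the surface avoids every integer y-axis point in the box; a circular section at z = -1 has radius between 0 and 1.
4. Assembling these constraints gives the stated polynomial.

2*x^2 + 2*y^2 + 3*z + 2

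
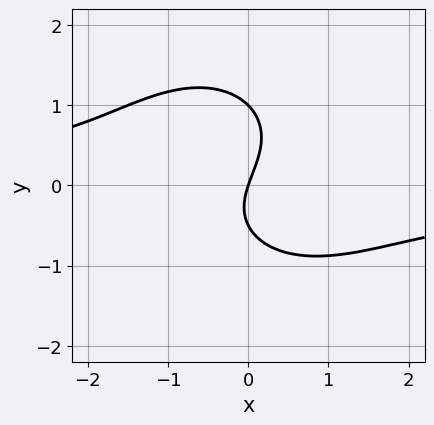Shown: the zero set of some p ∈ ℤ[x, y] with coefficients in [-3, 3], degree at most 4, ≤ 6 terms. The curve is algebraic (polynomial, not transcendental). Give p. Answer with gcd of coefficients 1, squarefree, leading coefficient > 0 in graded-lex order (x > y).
1. The degree is 3 — no degree-2 curve has this shape.
2. Against the integer gridlines: one x-axis crossing is at x = 0; the y-axis gridline crossings are at y ∈ {0, 1}.
3. The integer polynomial consistent with all of this is the stated p.

2*x^2*y + 2*y^3 - y^2 + 3*x - y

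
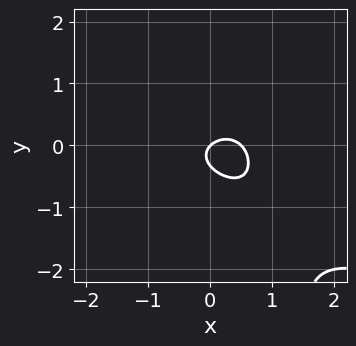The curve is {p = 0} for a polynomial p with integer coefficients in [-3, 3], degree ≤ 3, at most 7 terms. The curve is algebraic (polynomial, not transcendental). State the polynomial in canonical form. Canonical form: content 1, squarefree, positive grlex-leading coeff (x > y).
Degree: the shape is more complex than any degree-2 curve, so deg p = 3.
Reading off the gridlines: it meets the x-axis at x = 0 (among the integer gridlines); it meets the y-axis at y = 0 (among the integer gridlines).
Solving for integer coefficients yields p as stated.

2*x*y^2 - 2*x^2 - 3*y^2 + x - y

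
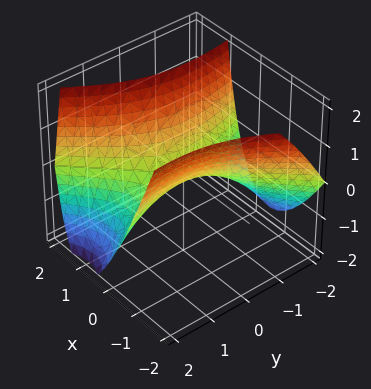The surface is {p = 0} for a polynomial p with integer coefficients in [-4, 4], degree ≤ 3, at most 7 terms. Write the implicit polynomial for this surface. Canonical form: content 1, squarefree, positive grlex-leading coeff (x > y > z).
First, degree: the shape is more complex than any degree-1 surface, so deg p = 2.
Then, from the axis intercepts and sections: it meets the y-axis at y = 0 (among the integer gridlines); it crosses the z-axis at the gridline z = 0; it crosses the x-axis at the gridline x = 0.
Finally, matching integer coefficients to the picture gives p.

3*x^2 - 2*x*y + x*z - y^2 - 3*z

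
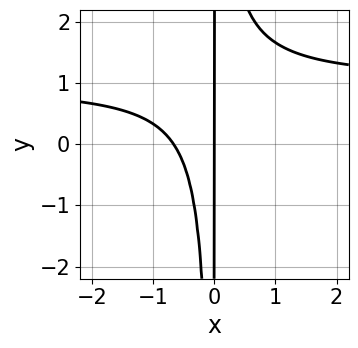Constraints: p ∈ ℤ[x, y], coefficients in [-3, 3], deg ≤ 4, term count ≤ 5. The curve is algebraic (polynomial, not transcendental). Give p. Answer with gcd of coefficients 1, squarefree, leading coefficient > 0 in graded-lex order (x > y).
3*x^2*y - 3*x^2 - 2*x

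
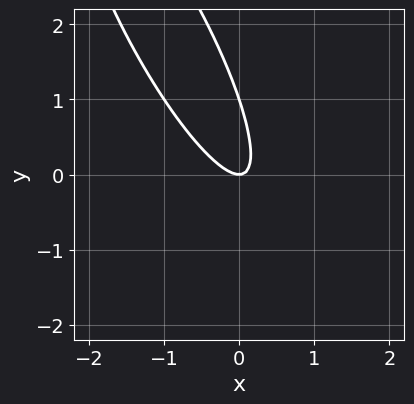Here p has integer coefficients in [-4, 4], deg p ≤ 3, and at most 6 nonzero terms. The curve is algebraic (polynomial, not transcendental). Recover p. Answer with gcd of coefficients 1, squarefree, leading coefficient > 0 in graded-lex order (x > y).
The degree is 2 — no degree-1 curve has this shape.
From the axis intercepts and sections: one x-axis crossing is at x = 0; among the integer gridlines, it crosses the y-axis at y ∈ {0, 1}.
Solving for integer coefficients yields p as stated.

3*x^2 + 3*x*y + y^2 - y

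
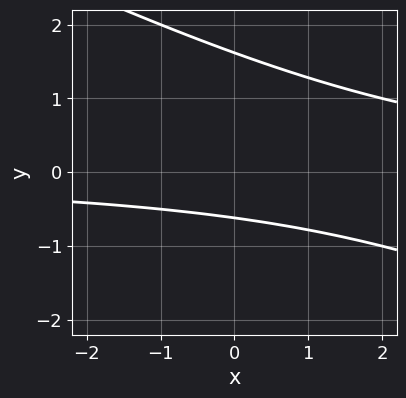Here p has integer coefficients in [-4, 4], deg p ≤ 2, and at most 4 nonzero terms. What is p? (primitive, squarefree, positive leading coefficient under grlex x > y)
x*y + 2*y^2 - 2*y - 2

Degree: the shape is more complex than any degree-1 curve, so deg p = 2.
Reading off the gridlines: no x-intercept at any integer in the box.
Matching integer coefficients to the picture gives p.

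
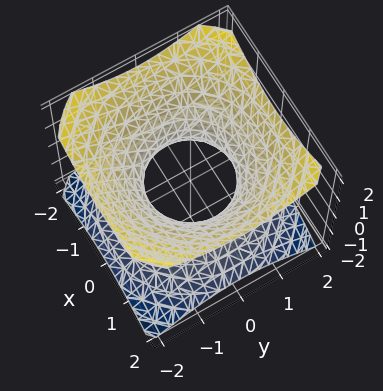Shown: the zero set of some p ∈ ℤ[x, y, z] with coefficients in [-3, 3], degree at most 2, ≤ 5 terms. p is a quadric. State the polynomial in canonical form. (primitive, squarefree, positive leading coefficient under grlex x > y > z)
2*x^2 + 2*y^2 - 3*z^2 - 2

(a) The degree is 2 — one connected sheet with a waist; a quadric.
(b) By symmetry, the surface is invariant under rotation about z: p = q(x² + y², z); mirror symmetry z ↦ −z ⇒ only even powers of z.
(c) Checking where it meets the axes: the surface avoids every integer z-axis point in the box; the x-axis gridline crossings are at x ∈ {-1, 1}; among the integer gridlines, it crosses the y-axis at y ∈ {-1, 1}.
(d) The integer polynomial consistent with all of this is the stated p.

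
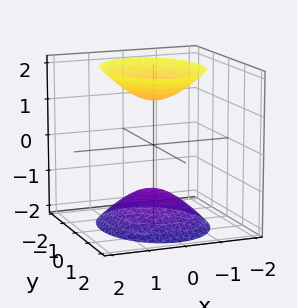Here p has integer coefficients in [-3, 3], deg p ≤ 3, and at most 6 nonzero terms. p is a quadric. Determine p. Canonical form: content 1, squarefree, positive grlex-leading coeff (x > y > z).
First, there are 2 components. Treating them together as one polynomial.
Next, the degree is 2 — two sheets facing apart; a quadric.
Then, symmetries: the y ↦ −y reflection is a symmetry, so y appears only in even powers; mirror symmetry x ↦ −x ⇒ only even powers of x; mirror symmetry z ↦ −z ⇒ only even powers of z.
Next, from the visible intercepts: the surface avoids every integer y-axis point in the box; no x-intercept at any integer in the box.
Finally, these observations pin down the coefficients.

3*x^2 + 2*y^2 - 2*z^2 + 3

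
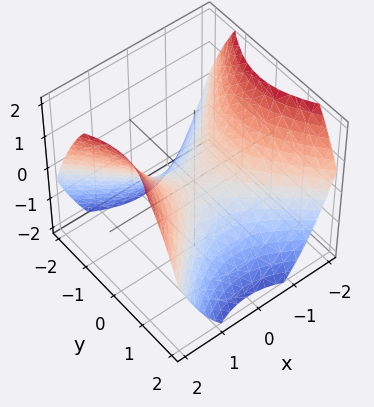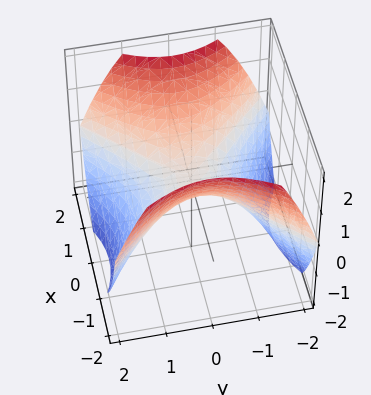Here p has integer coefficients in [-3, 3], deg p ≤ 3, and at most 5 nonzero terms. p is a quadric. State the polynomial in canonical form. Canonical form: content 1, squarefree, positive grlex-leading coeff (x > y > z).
2*x^2 - 2*y^2 - 3*z

1. Degree: a saddle surface; a quadric, so deg p = 2.
2. Symmetries: mirror symmetry x ↦ −x ⇒ only even powers of x; it's symmetric under y → −y, forcing even powers of y.
3. Checking where it meets the axes: it crosses the y-axis at the gridline y = 0; it meets the z-axis at z = 0 (among the integer gridlines).
4. Solving for integer coefficients yields p as stated.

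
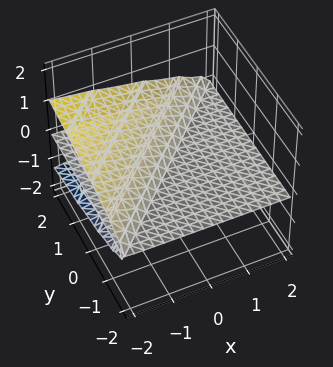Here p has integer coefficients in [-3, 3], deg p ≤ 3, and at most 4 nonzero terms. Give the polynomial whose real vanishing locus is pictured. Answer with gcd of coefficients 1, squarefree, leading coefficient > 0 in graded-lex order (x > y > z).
(a) The picture has 2 separate pieces. Treating them together as one polynomial.
(b) The degree is 3 — the shape is more complex than any degree-2 surface.
(c) Checking where it meets the axes: every point of the y-axis in the box is on the surface; it meets the z-axis at z = 0 (among the integer gridlines); the visible x-axis segment lies entirely on the surface.
(d) Fitting integer coefficients to these (and the overall shape) gives p.

3*z^3 + x*z - y*z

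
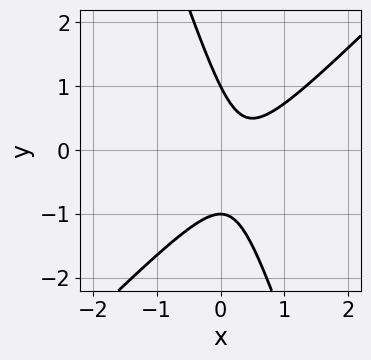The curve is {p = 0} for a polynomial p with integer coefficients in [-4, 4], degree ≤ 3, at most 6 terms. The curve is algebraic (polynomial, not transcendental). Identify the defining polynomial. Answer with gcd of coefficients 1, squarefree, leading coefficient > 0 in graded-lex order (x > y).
3*x^2 - 2*x*y - y^2 - 2*x + 1

(a) Degree: no degree-1 curve has this shape, so deg p = 2.
(b) Reading off the gridlines: it misses every integer gridline on the x-axis; among the integer gridlines, it crosses the y-axis at y ∈ {-1, 1}.
(c) Solving for integer coefficients yields p as stated.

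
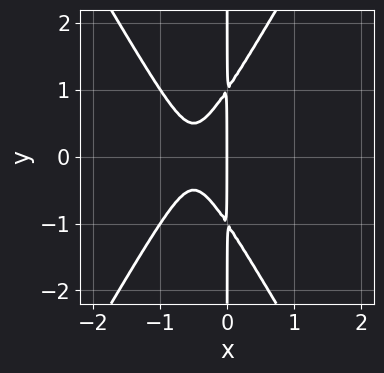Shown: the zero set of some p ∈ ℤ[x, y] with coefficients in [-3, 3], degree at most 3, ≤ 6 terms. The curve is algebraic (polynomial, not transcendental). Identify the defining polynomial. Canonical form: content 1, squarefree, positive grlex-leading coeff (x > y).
First, deg p = 3. A generic line meets the curve in up to 3 points.
Then, symmetries: mirror symmetry y ↦ −y ⇒ only even powers of y.
Then, from the visible intercepts: every point of the y-axis in the box is on the curve; it crosses the x-axis at the gridline x = 0.
Finally, fitting integer coefficients to these (and the overall shape) gives p.

3*x^3 - x*y^2 + 3*x^2 + x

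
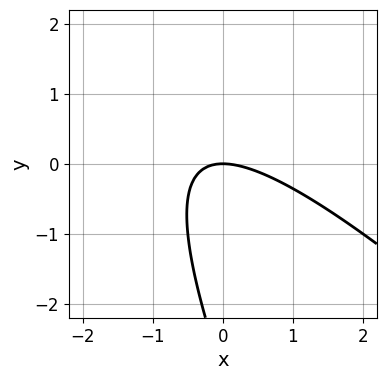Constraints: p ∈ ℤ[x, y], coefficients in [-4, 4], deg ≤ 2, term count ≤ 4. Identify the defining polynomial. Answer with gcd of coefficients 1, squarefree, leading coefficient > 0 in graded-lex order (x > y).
2*x^2 + 3*x*y + y^2 + 3*y

1. deg p = 2. The shape is more complex than any degree-1 curve.
2. From the axis intercepts and sections: it crosses the x-axis at the gridline x = 0; it crosses the y-axis at the gridline y = 0.
3. These observations pin down the coefficients.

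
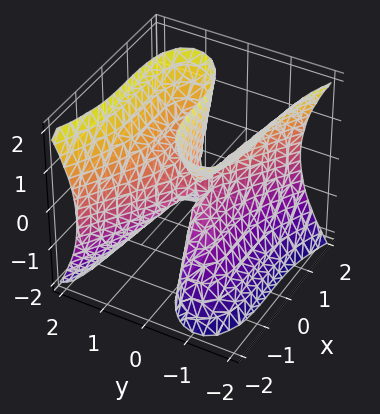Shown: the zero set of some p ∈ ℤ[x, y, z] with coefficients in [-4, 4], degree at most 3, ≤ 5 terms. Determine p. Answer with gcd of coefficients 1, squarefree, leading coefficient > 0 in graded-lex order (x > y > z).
x^3 + 3*y^3 - 2*y*z^2

1. Degree: no degree-2 surface has this shape, so deg p = 3.
2. Checking where it meets the axes: it crosses the y-axis at the gridline y = 0; it meets the x-axis at x = 0 (among the integer gridlines); every point of the z-axis in the box is on the surface.
3. Together with the visible shape, these determine p as stated.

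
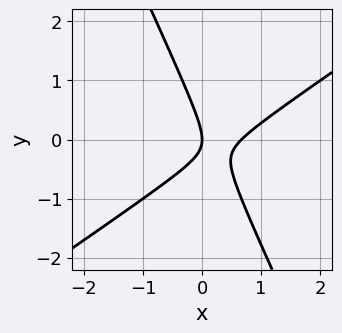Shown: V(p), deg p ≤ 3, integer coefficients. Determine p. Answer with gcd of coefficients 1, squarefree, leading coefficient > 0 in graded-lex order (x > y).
3*x^2 - 3*x*y - 2*y^2 - 2*x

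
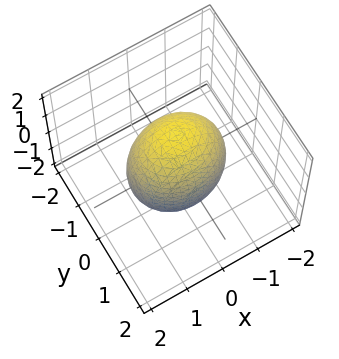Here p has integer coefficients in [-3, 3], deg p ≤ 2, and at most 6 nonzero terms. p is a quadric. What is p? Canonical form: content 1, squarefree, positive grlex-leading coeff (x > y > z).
(a) Degree: a closed, bounded, convex surface; a quadric, so deg p = 2.
(b) Symmetries: mirror symmetry x ↦ −x ⇒ only even powers of x; the y ↦ −y reflection is a symmetry, so y appears only in even powers; the z ↦ −z reflection is a symmetry, so z appears only in even powers.
(c) Reading off the gridlines: among the integer gridlines, it crosses the y-axis at y ∈ {-1, 1}.
(d) The integer polynomial consistent with all of this is the stated p.

2*x^2 + 3*y^2 + z^2 - 3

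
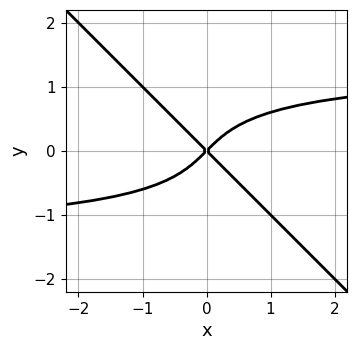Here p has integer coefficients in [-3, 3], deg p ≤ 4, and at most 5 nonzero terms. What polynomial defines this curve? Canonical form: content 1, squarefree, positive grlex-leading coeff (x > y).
x^2*y^2 + 3*x*y^3 + 2*y^4 - 2*x^2 + 2*y^2

First, the degree is 4 — the shape is more complex than any degree-3 curve.
Then, from the axis intercepts and sections: it meets the x-axis at x = 0 (among the integer gridlines); it crosses the y-axis at the gridline y = 0.
Finally, the integer polynomial consistent with all of this is the stated p.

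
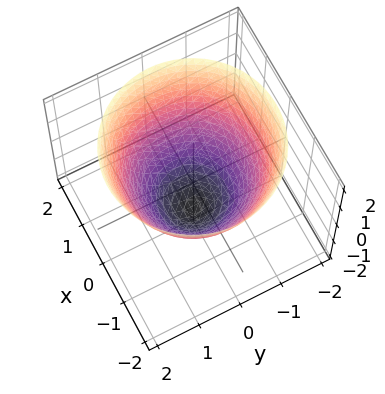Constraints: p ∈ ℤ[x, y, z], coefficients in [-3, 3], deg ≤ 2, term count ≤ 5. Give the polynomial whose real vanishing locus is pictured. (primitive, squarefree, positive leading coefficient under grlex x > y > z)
2*x^2 + 2*y^2 - 2*z - 3

(a) deg p = 2. No degree-1 surface has this shape.
(b) Symmetry: the surface is invariant under rotation about z: p = q(x² + y², z).
(c) Checking where it meets the axes: a circular section at z = -1 has radius between 0 and 1.
(d) The integer polynomial consistent with all of this is the stated p.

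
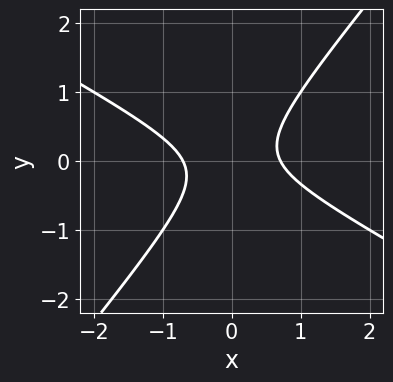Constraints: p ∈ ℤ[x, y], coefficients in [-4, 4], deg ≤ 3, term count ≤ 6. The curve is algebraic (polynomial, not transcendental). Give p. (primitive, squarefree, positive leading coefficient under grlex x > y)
2*x^2 + 2*x*y - 3*y^2 - 1

(a) Degree: the shape is more complex than any degree-1 curve, so deg p = 2.
(b) From the axis intercepts and sections: the curve avoids every integer y-axis point in the box.
(c) Solving for integer coefficients yields p as stated.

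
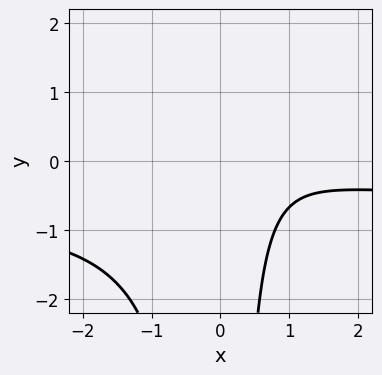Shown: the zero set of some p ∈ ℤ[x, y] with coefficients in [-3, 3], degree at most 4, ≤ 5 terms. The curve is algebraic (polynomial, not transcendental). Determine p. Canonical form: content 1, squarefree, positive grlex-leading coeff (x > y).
Degree: no degree-2 curve has this shape, so deg p = 3.
Reading off the gridlines: the curve avoids every integer y-axis point in the box; it misses every integer gridline on the x-axis.
The integer polynomial consistent with all of this is the stated p.

3*x^2*y + 2*x^2 - 3*x + 3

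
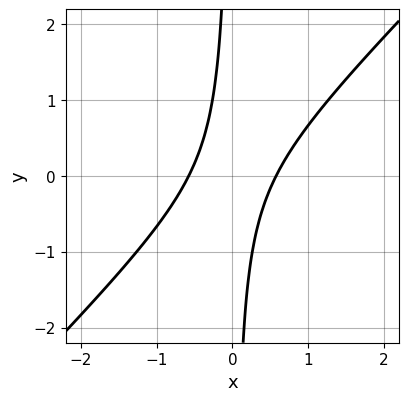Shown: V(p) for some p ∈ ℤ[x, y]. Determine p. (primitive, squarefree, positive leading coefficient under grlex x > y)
3*x^2 - 3*x*y - 1

(a) The degree is 2 — no degree-1 curve has this shape.
(b) Against the integer gridlines: it misses every integer gridline on the y-axis.
(c) These observations pin down the coefficients.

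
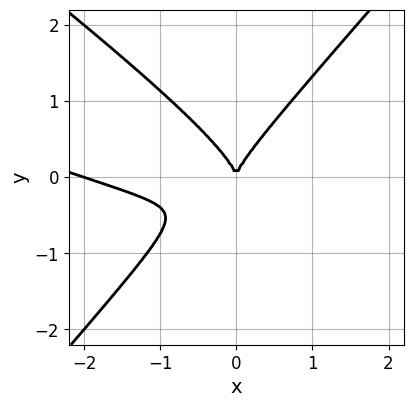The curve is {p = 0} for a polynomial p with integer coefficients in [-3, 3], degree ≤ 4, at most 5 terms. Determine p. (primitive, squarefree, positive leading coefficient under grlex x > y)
1. The degree is 3 — the shape is more complex than any degree-2 curve.
2. Checking where it meets the axes: the x-axis gridline crossings are at x ∈ {-2, 0}; it crosses the y-axis at the gridline y = 0.
3. Assembling these constraints gives the stated polynomial.

x^3 + 3*x^2*y - 3*y^3 + 2*x^2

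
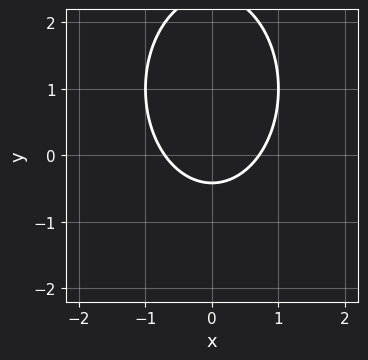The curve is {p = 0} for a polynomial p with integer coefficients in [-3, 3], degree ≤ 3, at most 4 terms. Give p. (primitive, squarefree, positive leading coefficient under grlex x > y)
2*x^2 + y^2 - 2*y - 1

1. deg p = 2. The shape is more complex than any degree-1 curve.
2. Symmetries: it's symmetric under x → −x, forcing even powers of x.
3. Putting this together gives p.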